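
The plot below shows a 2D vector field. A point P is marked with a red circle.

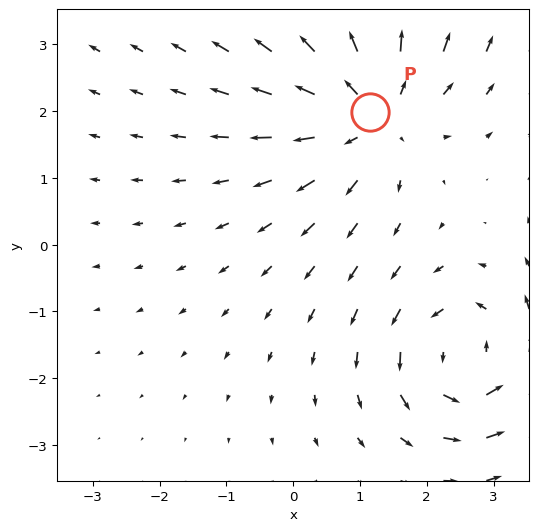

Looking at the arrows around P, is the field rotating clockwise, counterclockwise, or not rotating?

Near P at (1.2, 2.0) the arrows show no circulation. The curl there is ≈0.

not rotating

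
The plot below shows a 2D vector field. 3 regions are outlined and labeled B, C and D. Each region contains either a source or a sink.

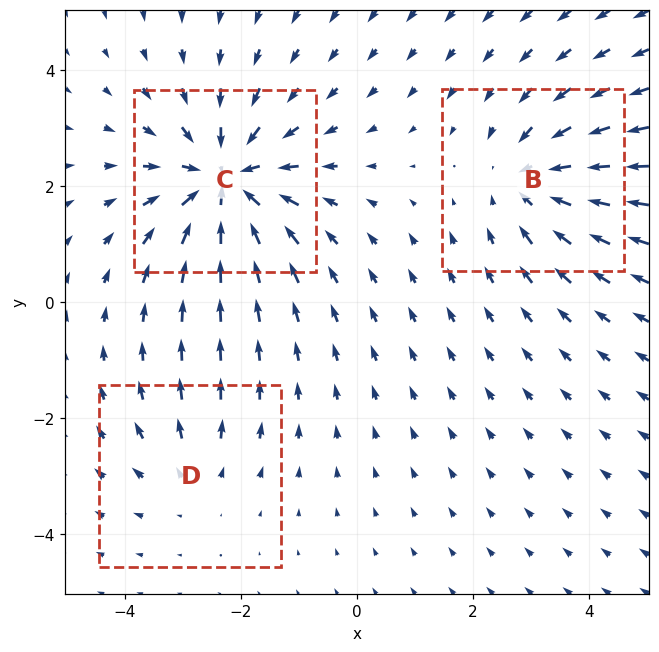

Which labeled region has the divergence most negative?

C

Divergence at each region's feature centre — B: about -3, C: about -5, D: about +2. Region C is most negative.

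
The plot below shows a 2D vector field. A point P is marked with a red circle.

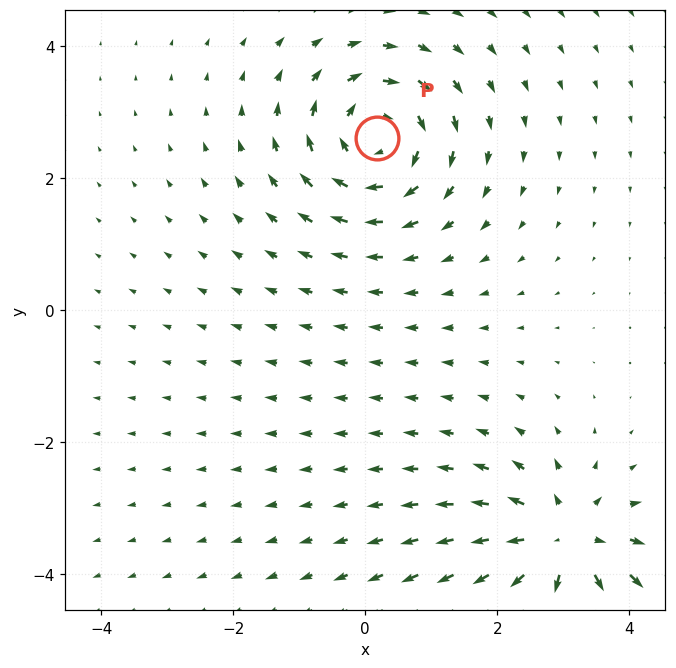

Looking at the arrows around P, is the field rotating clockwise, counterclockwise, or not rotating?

clockwise

Near P at (0.2, 2.6) the arrows circulate clockwise. The curl (z-component) there is about -4; negative curl means clockwise rotation.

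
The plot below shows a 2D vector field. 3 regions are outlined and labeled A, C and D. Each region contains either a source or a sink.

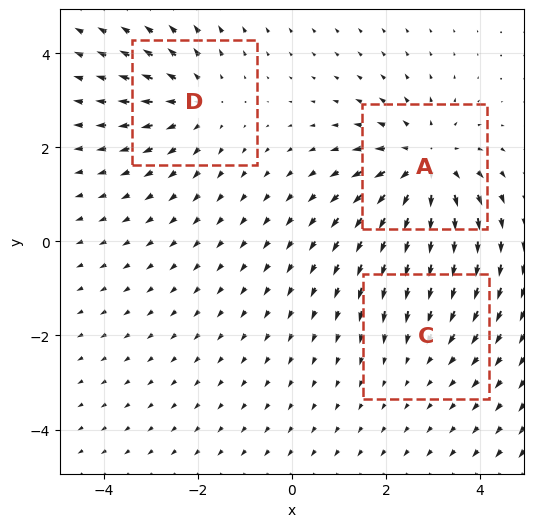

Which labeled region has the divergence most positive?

Divergence at each region's feature centre — A: about +4, C: about -2, D: about +3. Region A is most positive.

A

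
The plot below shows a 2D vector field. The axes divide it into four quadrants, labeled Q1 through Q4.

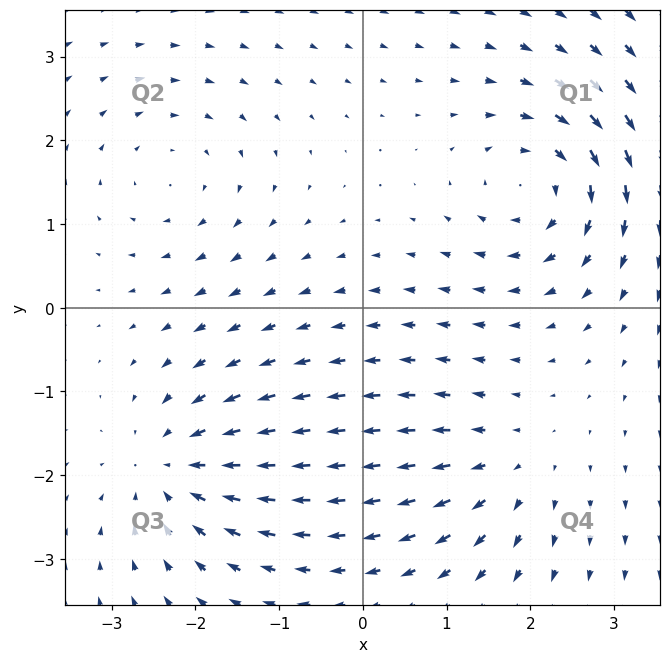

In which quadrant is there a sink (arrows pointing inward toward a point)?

The sink sits at approximately (-2.3, -1.9), which lies in quadrant Q3. The divergence there is about -5, negative as expected for a sink.

Q3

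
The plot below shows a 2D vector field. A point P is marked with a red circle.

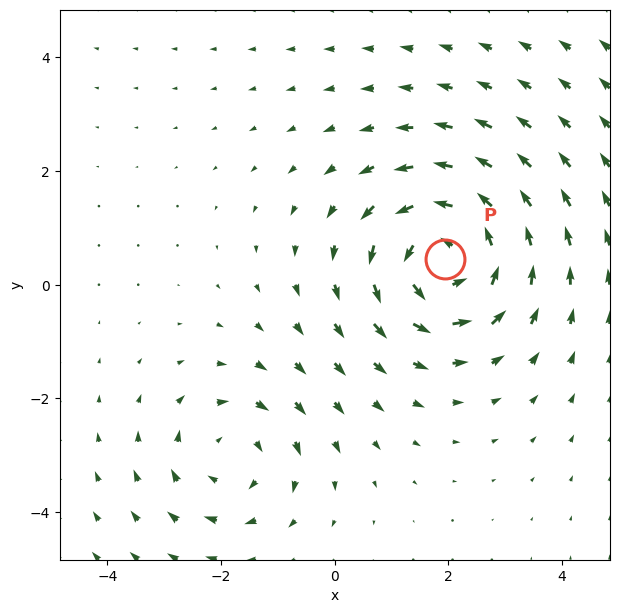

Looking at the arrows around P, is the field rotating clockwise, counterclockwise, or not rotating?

Near P at (1.9, 0.5) the arrows circulate counterclockwise. The curl (z-component) there is about +4; positive curl means counterclockwise rotation.

counterclockwise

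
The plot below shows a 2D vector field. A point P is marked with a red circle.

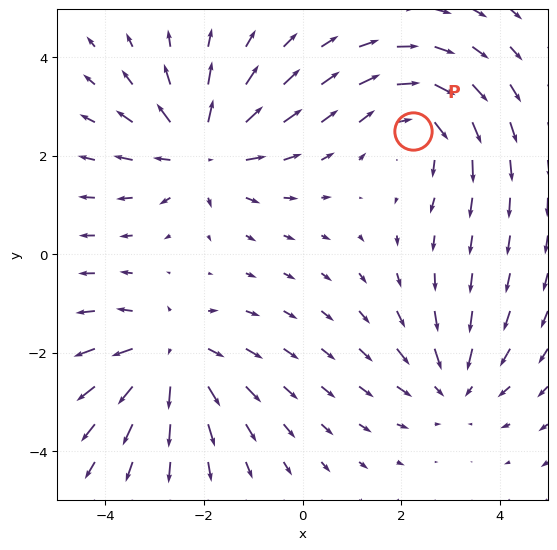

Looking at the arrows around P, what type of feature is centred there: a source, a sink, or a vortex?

vortex

At P (2.2, 2.5) the arrows circulate clockwise. Divergence ≈0, curl about -4 — near-zero divergence with nonzero curl is a vortex.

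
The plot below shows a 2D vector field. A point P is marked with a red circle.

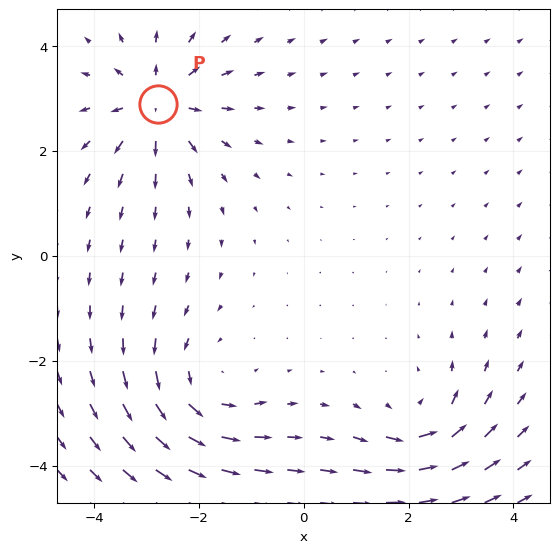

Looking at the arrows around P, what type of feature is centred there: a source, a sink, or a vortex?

At P (-2.8, 2.9) the arrows spread outward. Divergence about +5, curl ≈0 — positive divergence with near-zero curl is a source.

source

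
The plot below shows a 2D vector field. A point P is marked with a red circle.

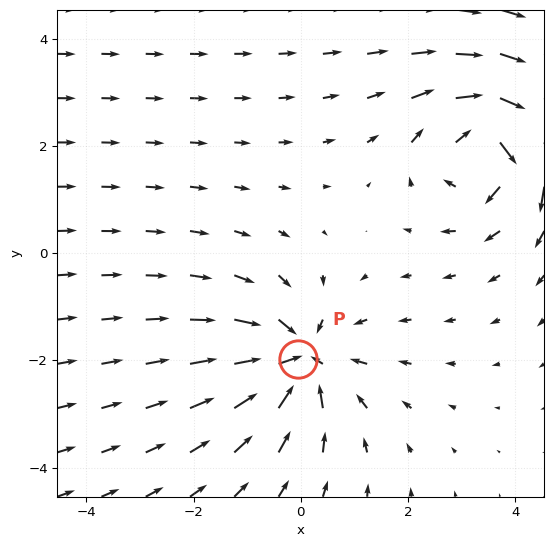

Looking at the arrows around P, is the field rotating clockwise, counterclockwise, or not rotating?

Near P at (-0.0, -2.0) the arrows show no circulation. The curl there is ≈0.

not rotating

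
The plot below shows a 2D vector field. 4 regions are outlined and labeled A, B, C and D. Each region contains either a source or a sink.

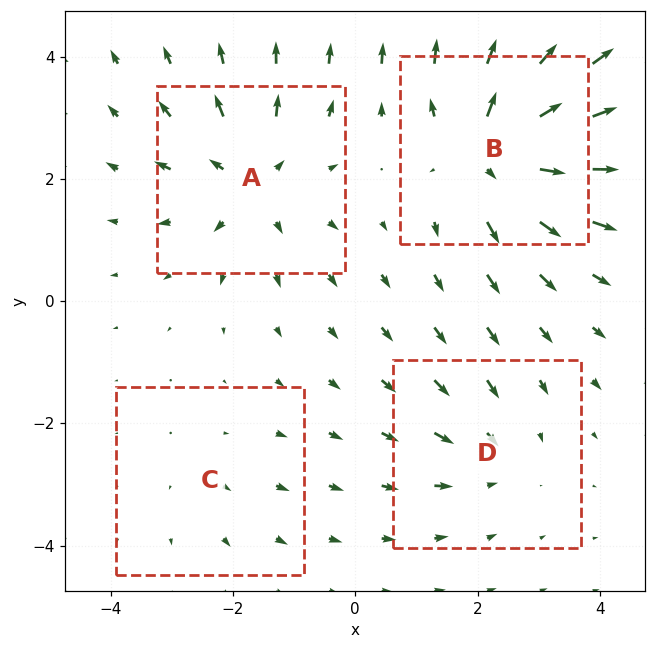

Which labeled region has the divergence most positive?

B

Divergence at each region's feature centre — A: about +5, B: about +7, C: about +2, D: about -3. Region B is most positive.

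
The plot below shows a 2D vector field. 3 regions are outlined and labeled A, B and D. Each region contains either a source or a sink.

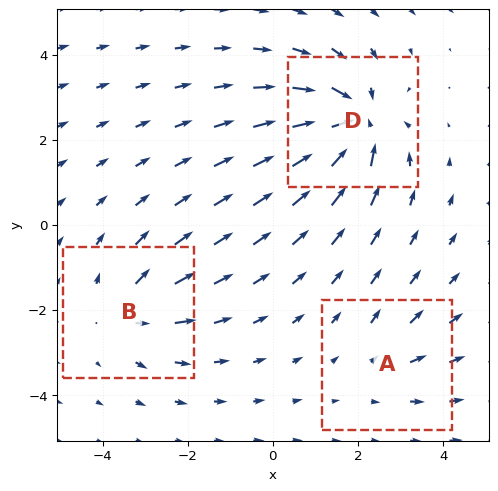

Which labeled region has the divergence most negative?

D

Divergence at each region's feature centre — A: about +2, B: about +3, D: about -5. Region D is most negative.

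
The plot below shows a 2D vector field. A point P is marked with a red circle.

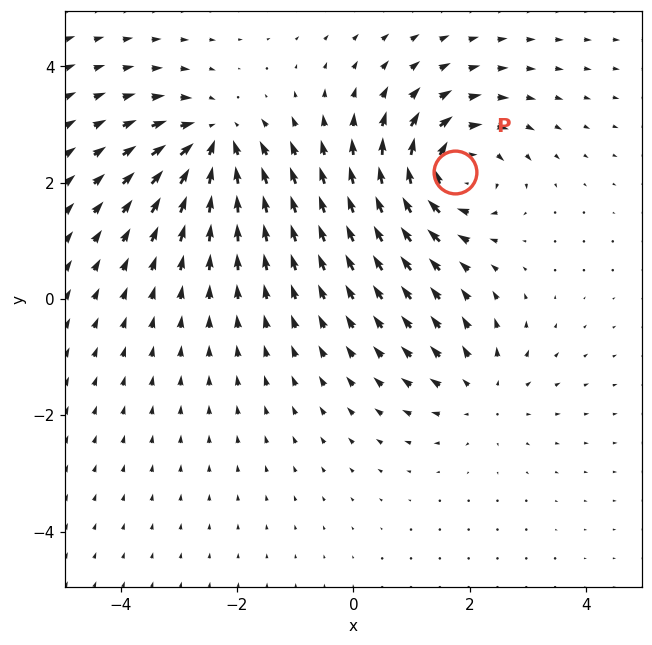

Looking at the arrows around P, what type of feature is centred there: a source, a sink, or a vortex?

At P (1.8, 2.2) the arrows circulate clockwise. Divergence ≈0, curl about -6 — near-zero divergence with nonzero curl is a vortex.

vortex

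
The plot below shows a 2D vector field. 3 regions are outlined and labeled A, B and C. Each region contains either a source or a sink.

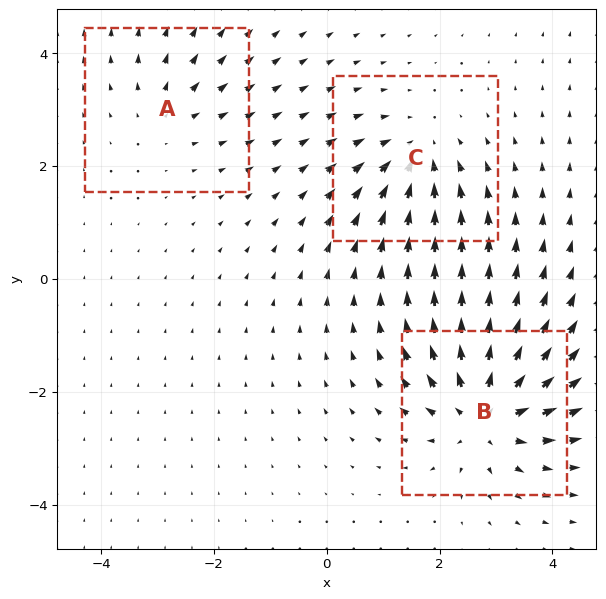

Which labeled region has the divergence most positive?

Divergence at each region's feature centre — A: about +2, B: about +6, C: about -4. Region B is most positive.

B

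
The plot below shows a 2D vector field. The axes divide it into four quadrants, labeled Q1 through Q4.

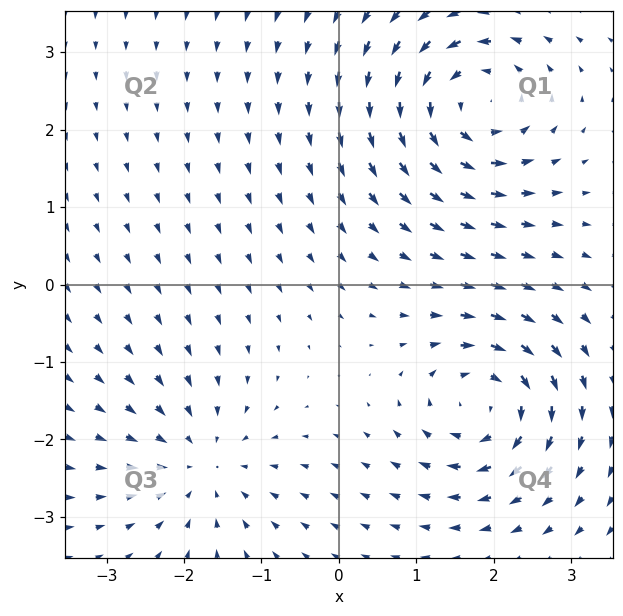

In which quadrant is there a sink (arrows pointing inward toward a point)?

Q3

The sink sits at approximately (-1.8, -2.3), which lies in quadrant Q3. The divergence there is about -4, negative as expected for a sink.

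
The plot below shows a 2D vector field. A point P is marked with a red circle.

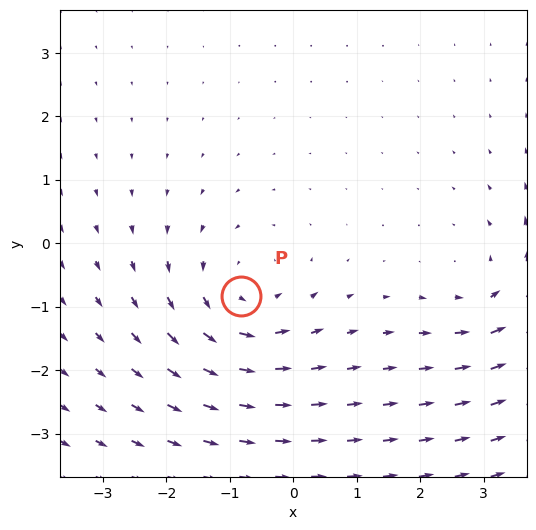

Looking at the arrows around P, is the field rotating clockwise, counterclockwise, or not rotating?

Near P at (-0.8, -0.8) the arrows circulate counterclockwise. The curl (z-component) there is about +3; positive curl means counterclockwise rotation.

counterclockwise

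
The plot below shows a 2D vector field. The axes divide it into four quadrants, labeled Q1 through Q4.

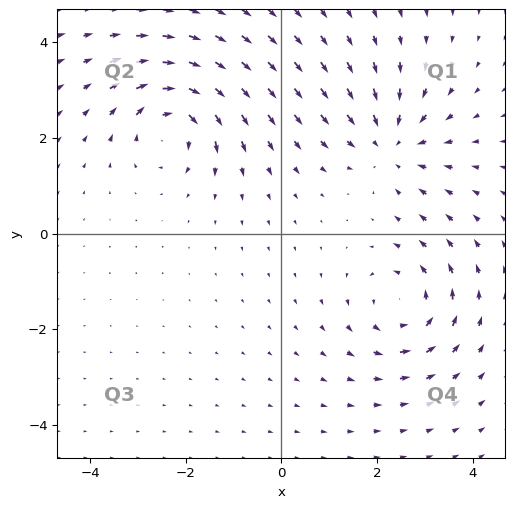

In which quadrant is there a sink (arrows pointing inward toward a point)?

Q1

The sink sits at approximately (2.3, 1.9), which lies in quadrant Q1. The divergence there is about -4, negative as expected for a sink.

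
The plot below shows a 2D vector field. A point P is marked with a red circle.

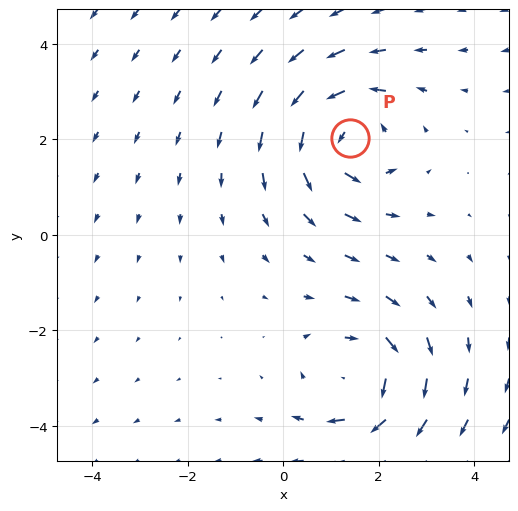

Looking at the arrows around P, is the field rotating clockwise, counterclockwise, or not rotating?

counterclockwise

Near P at (1.4, 2.0) the arrows circulate counterclockwise. The curl (z-component) there is about +3; positive curl means counterclockwise rotation.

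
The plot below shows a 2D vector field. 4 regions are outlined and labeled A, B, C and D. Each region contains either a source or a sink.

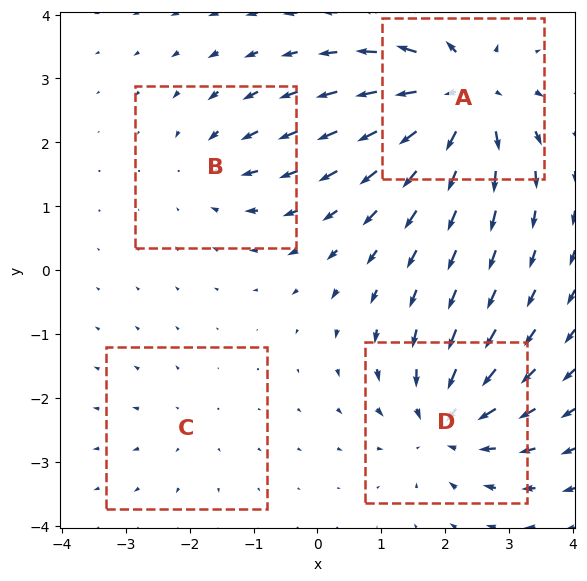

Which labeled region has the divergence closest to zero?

Divergence at each region's feature centre — A: about +8, B: about -3, C: about +2, D: about -6. Region C is closest to zero.

C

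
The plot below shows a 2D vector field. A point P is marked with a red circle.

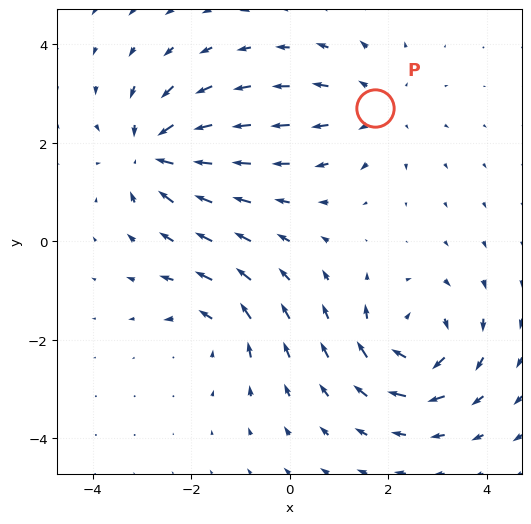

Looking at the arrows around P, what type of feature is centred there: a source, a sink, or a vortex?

At P (1.7, 2.7) the arrows spread outward. Divergence about +3, curl ≈0 — positive divergence with near-zero curl is a source.

source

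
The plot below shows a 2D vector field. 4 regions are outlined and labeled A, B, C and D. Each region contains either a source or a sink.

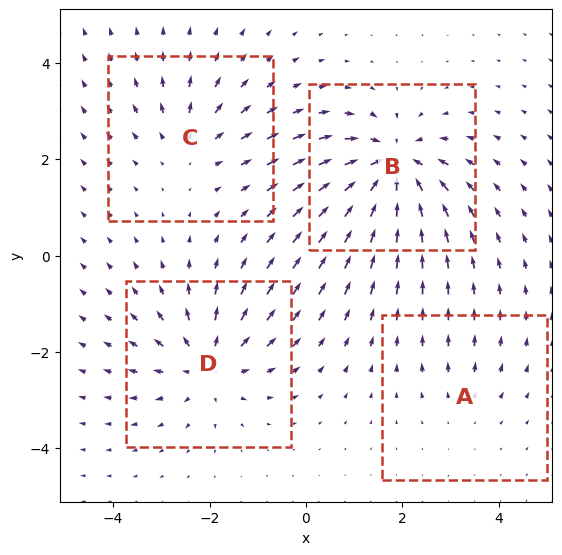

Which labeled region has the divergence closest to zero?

Divergence at each region's feature centre — A: about +2, B: about -7, C: about +4, D: about +5. Region A is closest to zero.

A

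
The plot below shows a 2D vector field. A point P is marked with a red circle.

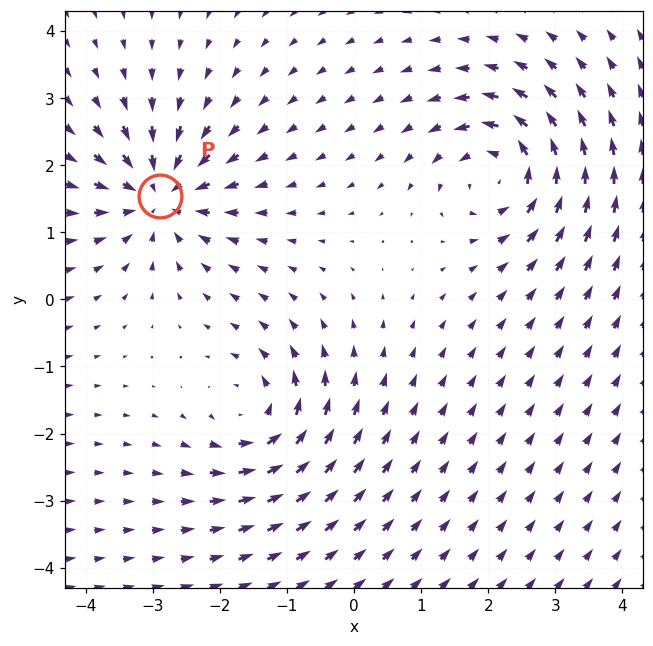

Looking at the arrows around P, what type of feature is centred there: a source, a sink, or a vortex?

At P (-2.9, 1.5) the arrows converge inward. Divergence about -6, curl ≈0 — negative divergence with near-zero curl is a sink.

sink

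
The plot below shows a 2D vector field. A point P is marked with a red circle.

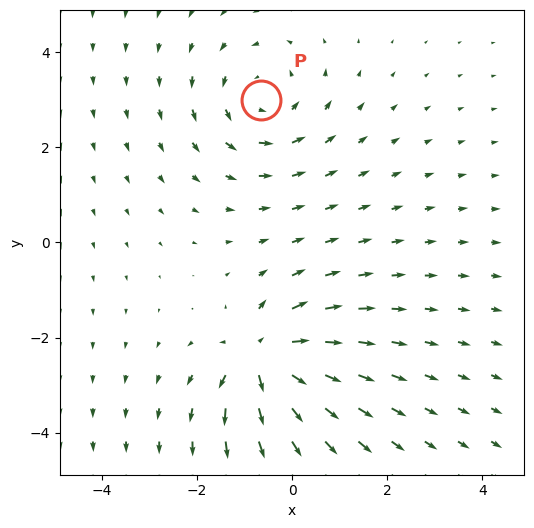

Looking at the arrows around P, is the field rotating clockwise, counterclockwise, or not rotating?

Near P at (-0.6, 3.0) the arrows circulate counterclockwise. The curl (z-component) there is about +3; positive curl means counterclockwise rotation.

counterclockwise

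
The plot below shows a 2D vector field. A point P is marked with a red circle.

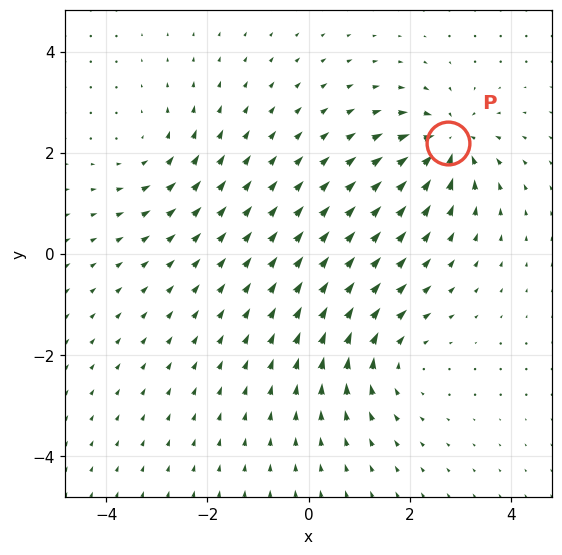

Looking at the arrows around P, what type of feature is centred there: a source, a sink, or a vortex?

At P (2.8, 2.2) the arrows converge inward. Divergence about -7, curl ≈0 — negative divergence with near-zero curl is a sink.

sink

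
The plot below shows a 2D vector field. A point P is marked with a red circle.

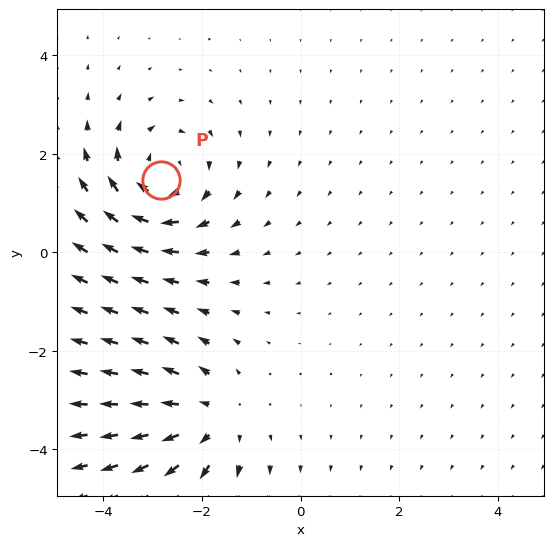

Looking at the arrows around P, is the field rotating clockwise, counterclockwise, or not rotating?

clockwise

Near P at (-2.8, 1.5) the arrows circulate clockwise. The curl (z-component) there is about -5; negative curl means clockwise rotation.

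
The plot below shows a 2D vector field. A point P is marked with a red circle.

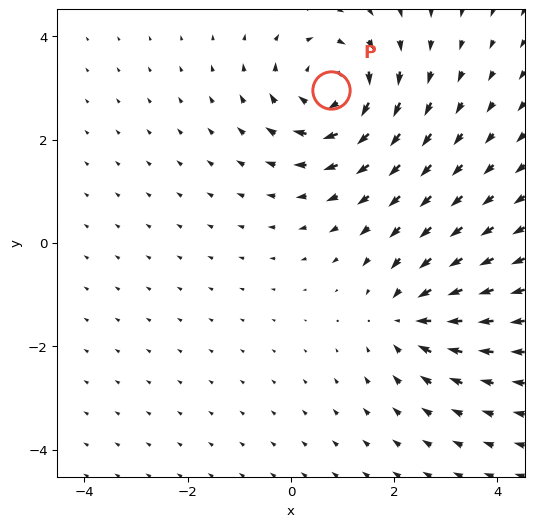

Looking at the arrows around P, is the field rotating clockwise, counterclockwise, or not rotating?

Near P at (0.8, 3.0) the arrows circulate clockwise. The curl (z-component) there is about -5; negative curl means clockwise rotation.

clockwise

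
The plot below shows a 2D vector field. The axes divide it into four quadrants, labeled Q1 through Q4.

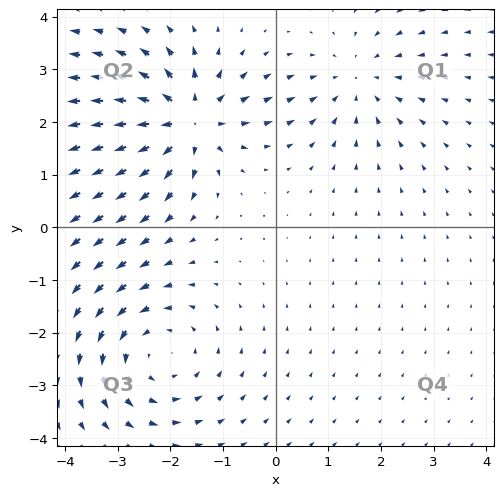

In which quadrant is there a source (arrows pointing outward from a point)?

The source sits at approximately (-1.7, 2.0), which lies in quadrant Q2. The divergence there is about +6, positive as expected for a source.

Q2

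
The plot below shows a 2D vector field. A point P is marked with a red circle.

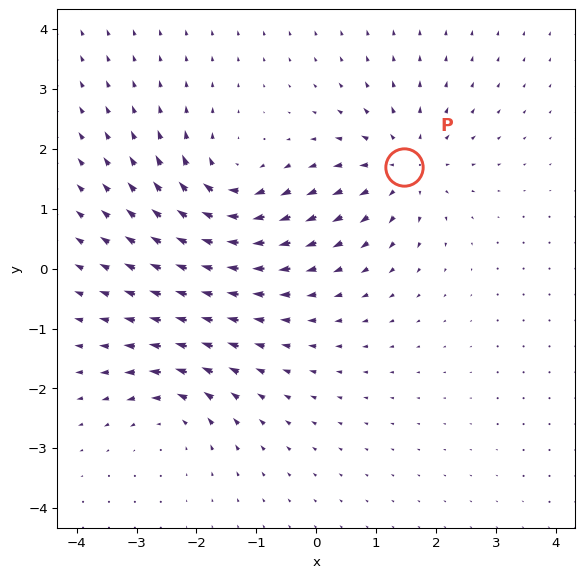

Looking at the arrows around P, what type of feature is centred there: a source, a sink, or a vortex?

source

At P (1.5, 1.7) the arrows spread outward. Divergence about +5, curl ≈0 — positive divergence with near-zero curl is a source.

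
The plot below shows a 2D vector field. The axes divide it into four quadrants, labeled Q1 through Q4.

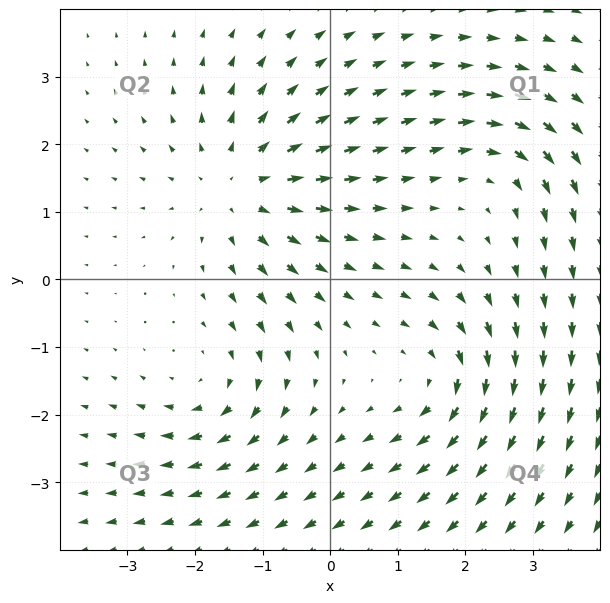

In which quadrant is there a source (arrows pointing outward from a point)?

Q2

The source sits at approximately (-1.3, 1.4), which lies in quadrant Q2. The divergence there is about +4, positive as expected for a source.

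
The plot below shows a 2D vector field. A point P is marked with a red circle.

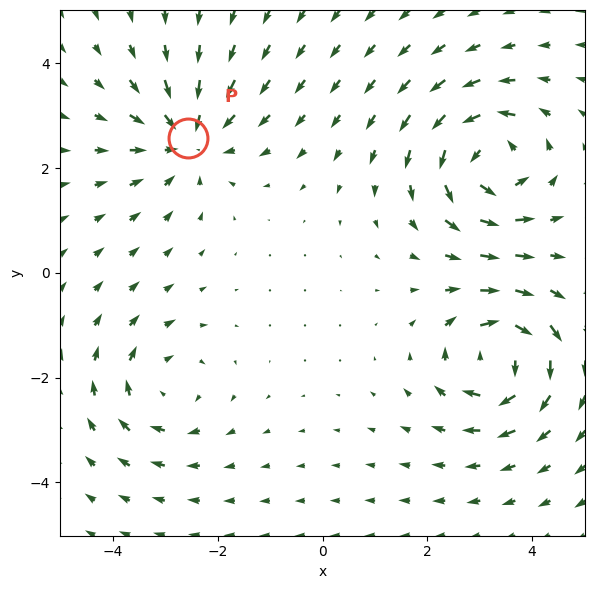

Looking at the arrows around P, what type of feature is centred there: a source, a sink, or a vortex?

sink

At P (-2.6, 2.6) the arrows converge inward. Divergence about -4, curl ≈0 — negative divergence with near-zero curl is a sink.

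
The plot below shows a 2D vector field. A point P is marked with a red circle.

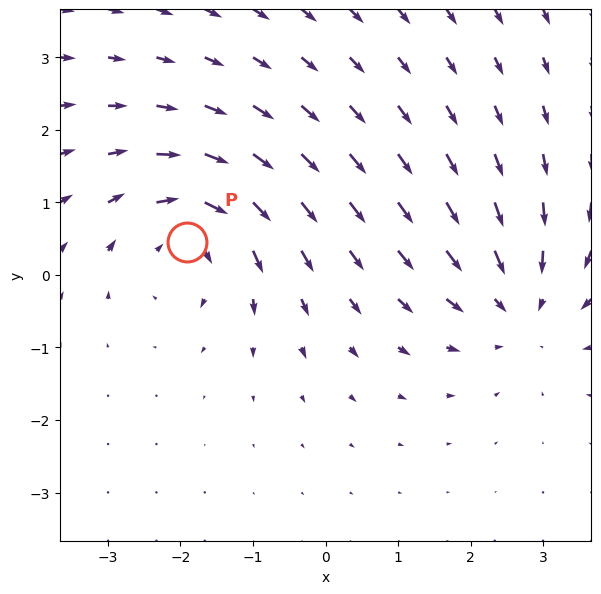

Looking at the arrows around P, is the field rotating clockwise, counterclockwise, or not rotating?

Near P at (-1.9, 0.4) the arrows circulate clockwise. The curl (z-component) there is about -5; negative curl means clockwise rotation.

clockwise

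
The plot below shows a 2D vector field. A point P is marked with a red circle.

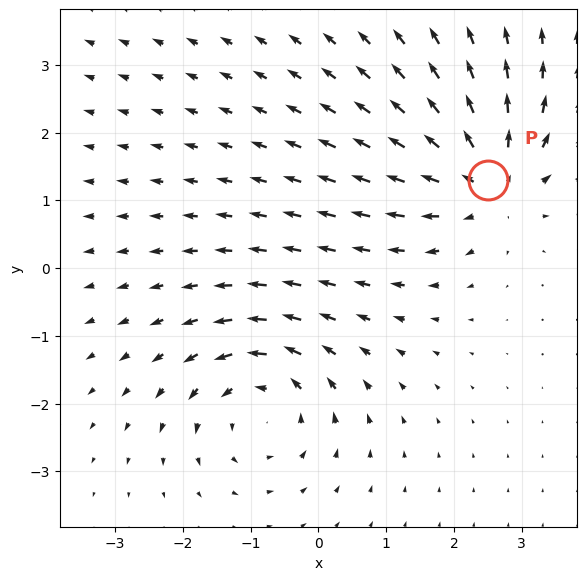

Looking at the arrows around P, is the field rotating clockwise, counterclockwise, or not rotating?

Near P at (2.5, 1.3) the arrows show no circulation. The curl there is ≈0.

not rotating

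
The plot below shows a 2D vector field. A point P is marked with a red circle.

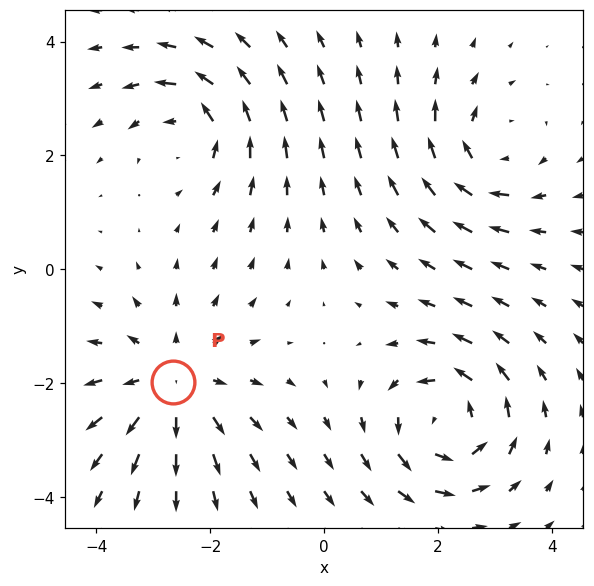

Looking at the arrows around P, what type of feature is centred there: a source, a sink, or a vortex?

At P (-2.6, -2.0) the arrows spread outward. Divergence about +4, curl ≈0 — positive divergence with near-zero curl is a source.

source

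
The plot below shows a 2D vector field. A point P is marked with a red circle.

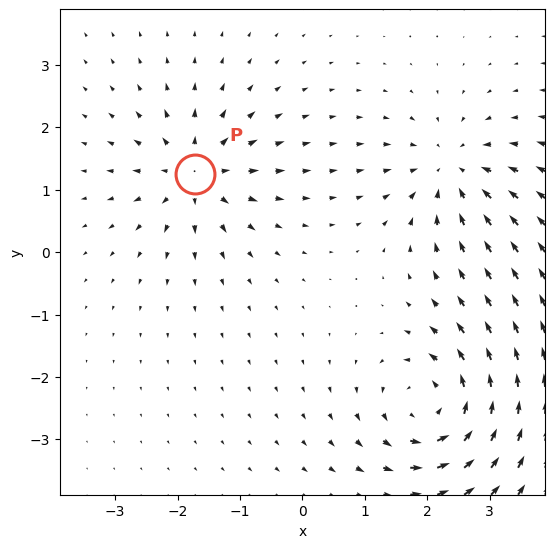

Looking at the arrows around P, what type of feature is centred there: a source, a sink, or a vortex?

source

At P (-1.7, 1.3) the arrows spread outward. Divergence about +4, curl ≈0 — positive divergence with near-zero curl is a source.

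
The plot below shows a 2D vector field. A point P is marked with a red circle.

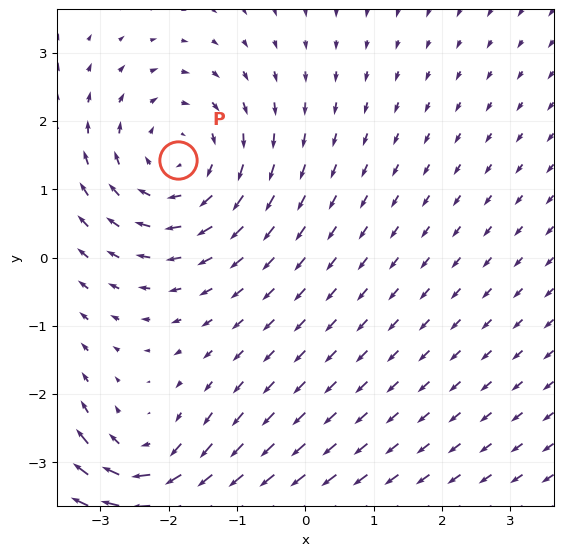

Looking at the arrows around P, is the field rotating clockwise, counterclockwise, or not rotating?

clockwise

Near P at (-1.9, 1.4) the arrows circulate clockwise. The curl (z-component) there is about -4; negative curl means clockwise rotation.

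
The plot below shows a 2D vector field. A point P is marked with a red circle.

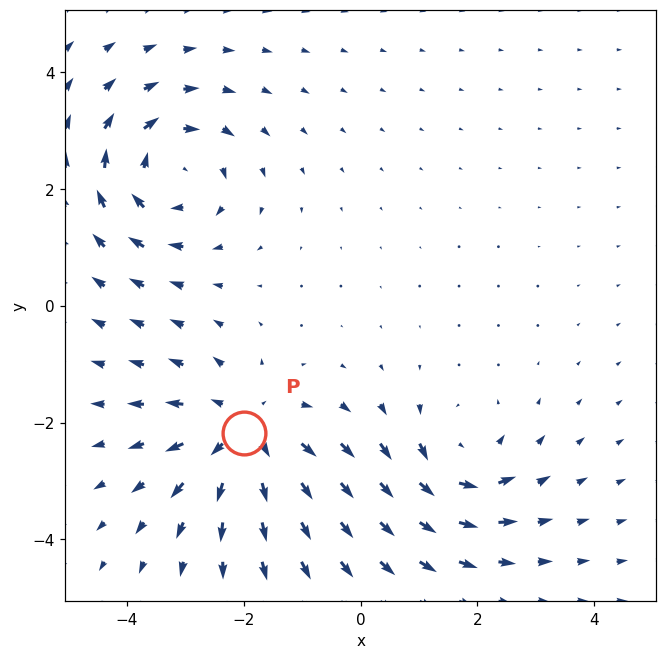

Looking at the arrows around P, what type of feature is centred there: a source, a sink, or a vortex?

source

At P (-2.0, -2.2) the arrows spread outward. Divergence about +4, curl ≈0 — positive divergence with near-zero curl is a source.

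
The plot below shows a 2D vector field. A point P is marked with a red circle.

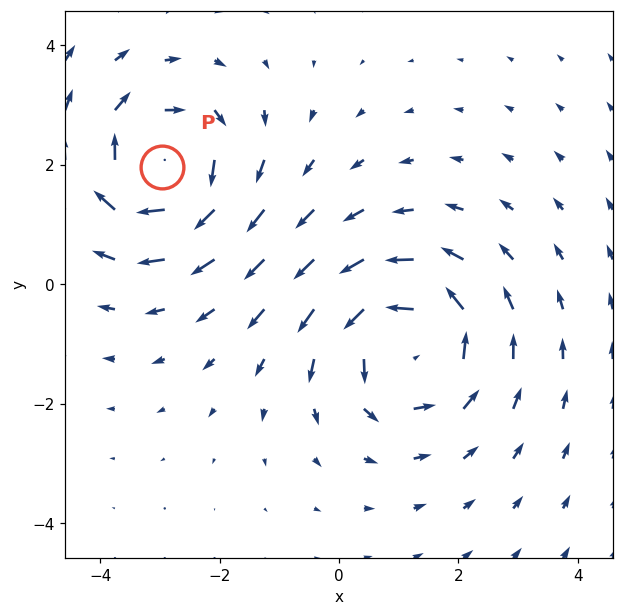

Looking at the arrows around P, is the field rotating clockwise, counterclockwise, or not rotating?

Near P at (-3.0, 2.0) the arrows circulate clockwise. The curl (z-component) there is about -4; negative curl means clockwise rotation.

clockwise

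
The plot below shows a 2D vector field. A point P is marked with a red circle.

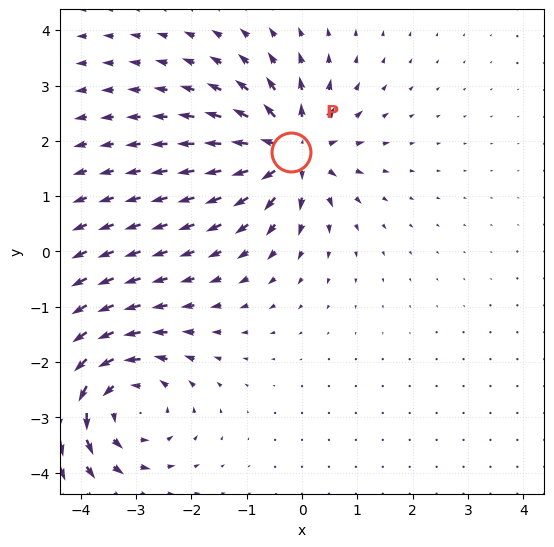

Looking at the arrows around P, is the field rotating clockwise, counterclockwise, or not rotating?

not rotating

Near P at (-0.2, 1.8) the arrows show no circulation. The curl there is ≈0.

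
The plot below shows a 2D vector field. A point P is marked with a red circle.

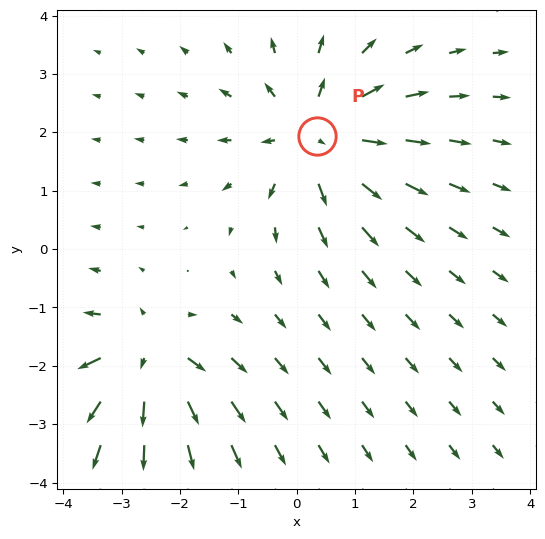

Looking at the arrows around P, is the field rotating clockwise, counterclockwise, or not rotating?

Near P at (0.4, 1.9) the arrows show no circulation. The curl there is ≈0.

not rotating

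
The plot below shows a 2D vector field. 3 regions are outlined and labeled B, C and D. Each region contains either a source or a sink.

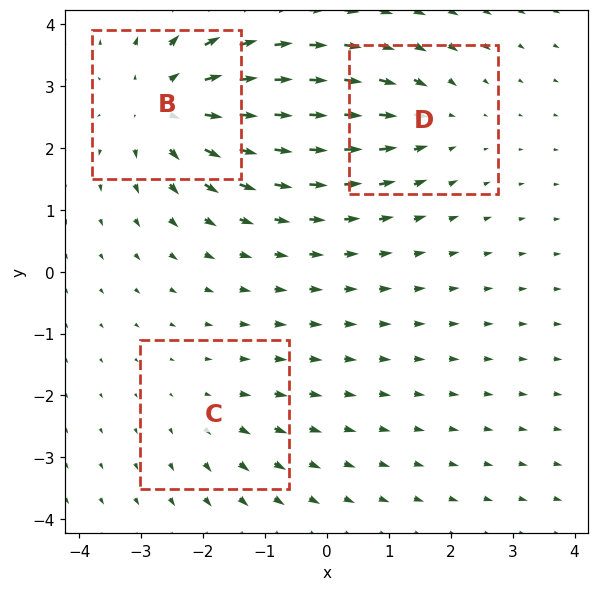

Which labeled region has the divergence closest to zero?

Divergence at each region's feature centre — B: about +5, C: about +2, D: about -3. Region C is closest to zero.

C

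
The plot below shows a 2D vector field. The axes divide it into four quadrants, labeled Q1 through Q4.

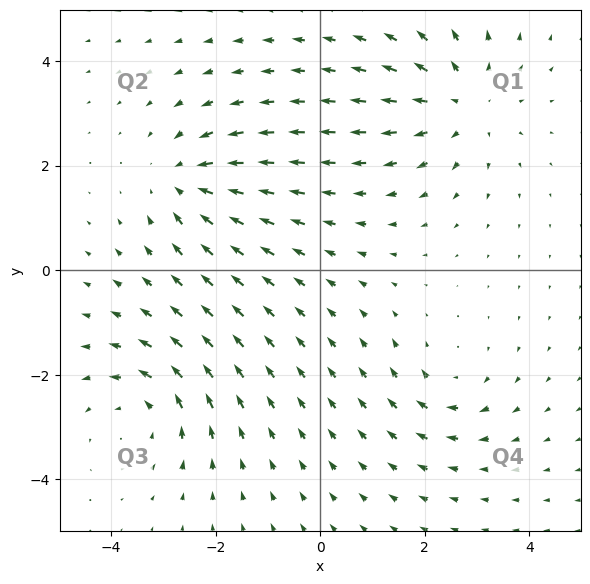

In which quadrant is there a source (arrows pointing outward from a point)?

Q1

The source sits at approximately (2.7, 3.2), which lies in quadrant Q1. The divergence there is about +4, positive as expected for a source.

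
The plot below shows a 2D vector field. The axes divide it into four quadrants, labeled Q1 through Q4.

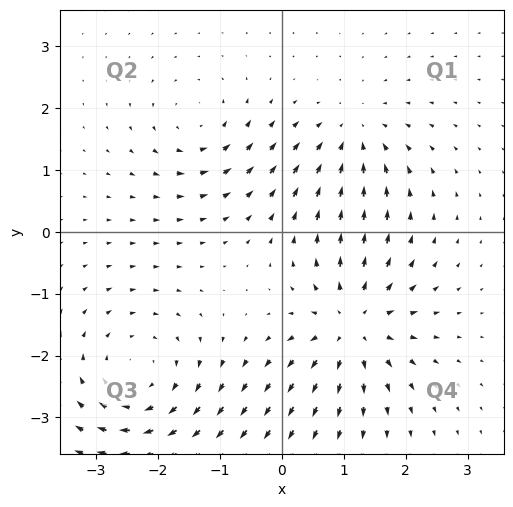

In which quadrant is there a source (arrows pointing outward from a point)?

The source sits at approximately (1.2, -1.5), which lies in quadrant Q4. The divergence there is about +6, positive as expected for a source.

Q4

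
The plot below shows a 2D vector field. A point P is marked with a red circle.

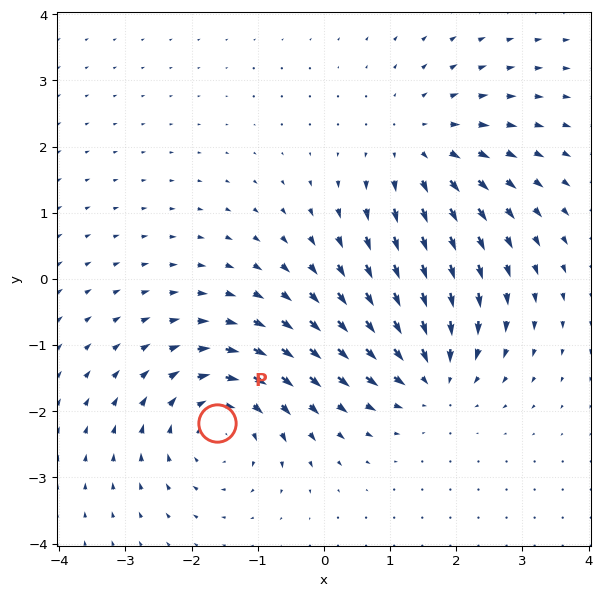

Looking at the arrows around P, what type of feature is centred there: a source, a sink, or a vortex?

vortex

At P (-1.6, -2.2) the arrows circulate clockwise. Divergence ≈0, curl about -5 — near-zero divergence with nonzero curl is a vortex.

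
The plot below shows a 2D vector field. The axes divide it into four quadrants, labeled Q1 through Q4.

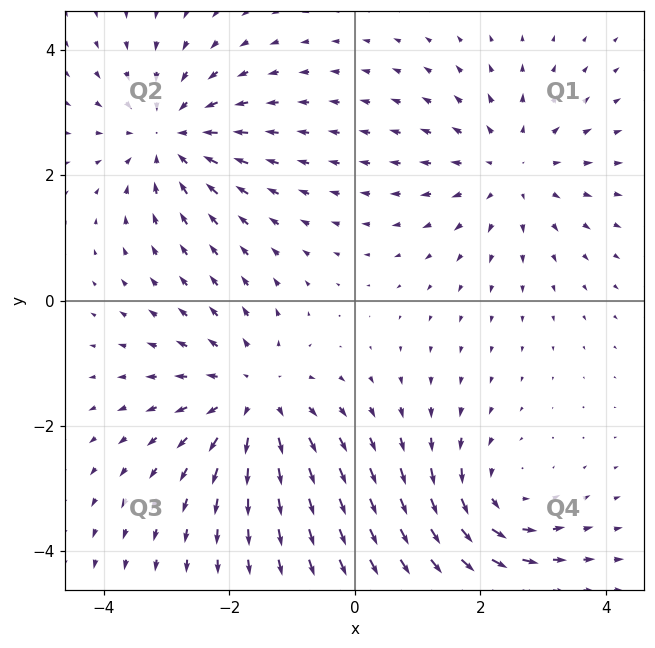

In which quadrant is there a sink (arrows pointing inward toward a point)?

The sink sits at approximately (-3.0, 2.6), which lies in quadrant Q2. The divergence there is about -4, negative as expected for a sink.

Q2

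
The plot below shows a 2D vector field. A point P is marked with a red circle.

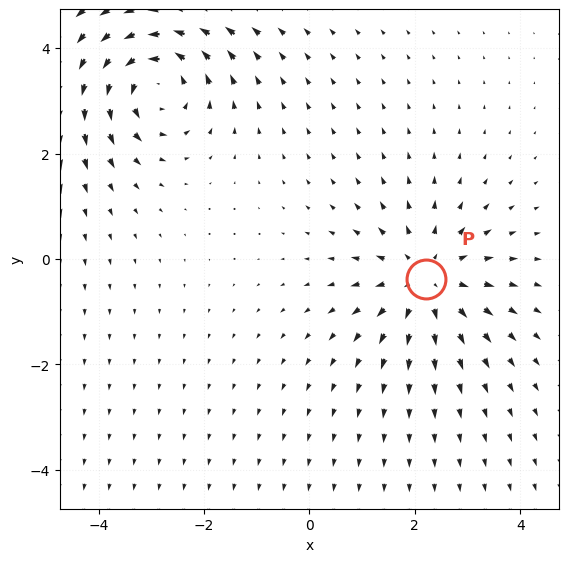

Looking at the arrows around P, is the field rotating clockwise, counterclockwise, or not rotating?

not rotating

Near P at (2.2, -0.4) the arrows show no circulation. The curl there is ≈0.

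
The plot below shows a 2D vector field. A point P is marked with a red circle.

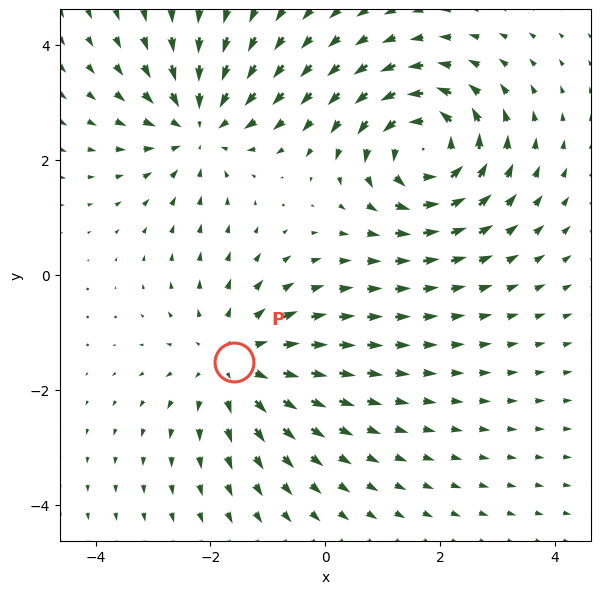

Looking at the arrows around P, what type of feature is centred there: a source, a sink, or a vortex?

source

At P (-1.6, -1.5) the arrows spread outward. Divergence about +3, curl ≈0 — positive divergence with near-zero curl is a source.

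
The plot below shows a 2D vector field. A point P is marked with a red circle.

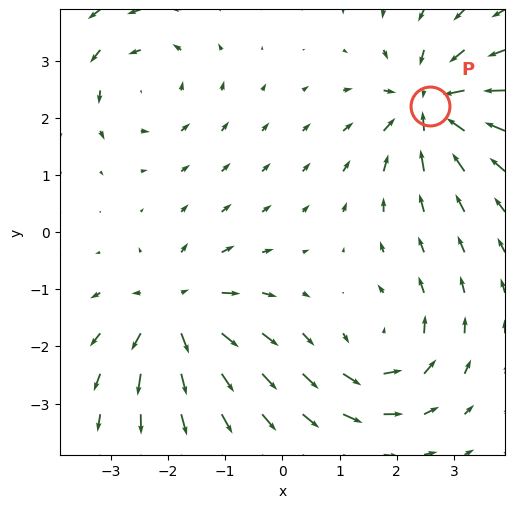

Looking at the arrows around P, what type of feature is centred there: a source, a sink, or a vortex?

sink

At P (2.6, 2.2) the arrows converge inward. Divergence about -6, curl ≈0 — negative divergence with near-zero curl is a sink.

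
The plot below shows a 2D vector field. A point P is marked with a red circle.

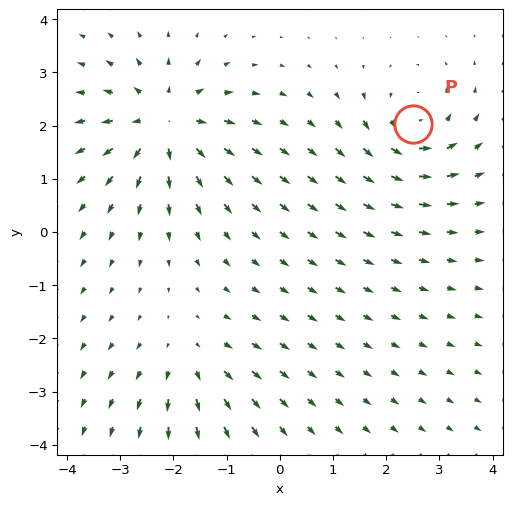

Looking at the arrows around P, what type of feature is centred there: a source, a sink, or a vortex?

At P (2.5, 2.0) the arrows circulate counterclockwise. Divergence ≈0, curl about +5 — near-zero divergence with nonzero curl is a vortex.

vortex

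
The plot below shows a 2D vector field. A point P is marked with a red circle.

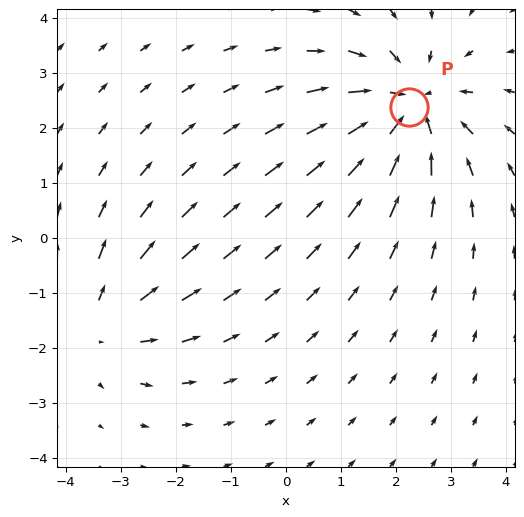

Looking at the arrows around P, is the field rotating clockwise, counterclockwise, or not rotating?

not rotating

Near P at (2.2, 2.4) the arrows show no circulation. The curl there is ≈0.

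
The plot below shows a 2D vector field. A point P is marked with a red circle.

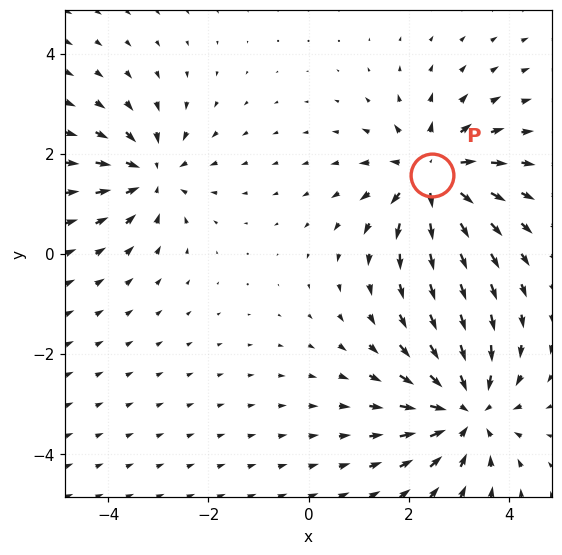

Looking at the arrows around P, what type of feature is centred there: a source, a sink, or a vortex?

source

At P (2.5, 1.6) the arrows spread outward. Divergence about +4, curl ≈0 — positive divergence with near-zero curl is a source.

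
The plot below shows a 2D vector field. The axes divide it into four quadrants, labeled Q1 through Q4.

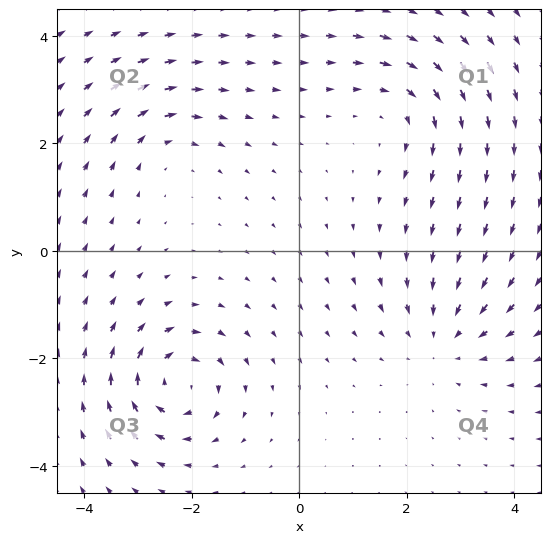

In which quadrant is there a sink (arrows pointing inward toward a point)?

Q4

The sink sits at approximately (2.7, -1.6), which lies in quadrant Q4. The divergence there is about -4, negative as expected for a sink.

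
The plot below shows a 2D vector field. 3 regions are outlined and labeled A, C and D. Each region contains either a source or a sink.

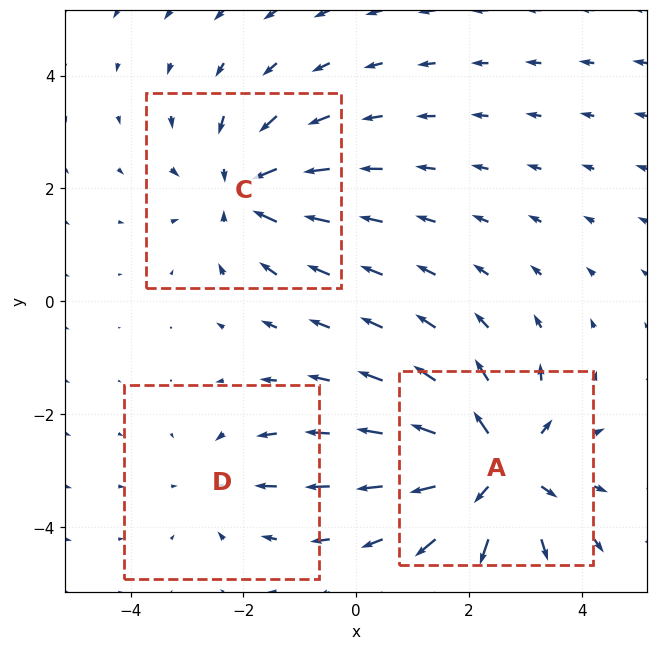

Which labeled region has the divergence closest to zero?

D

Divergence at each region's feature centre — A: about +5, C: about -4, D: about -2. Region D is closest to zero.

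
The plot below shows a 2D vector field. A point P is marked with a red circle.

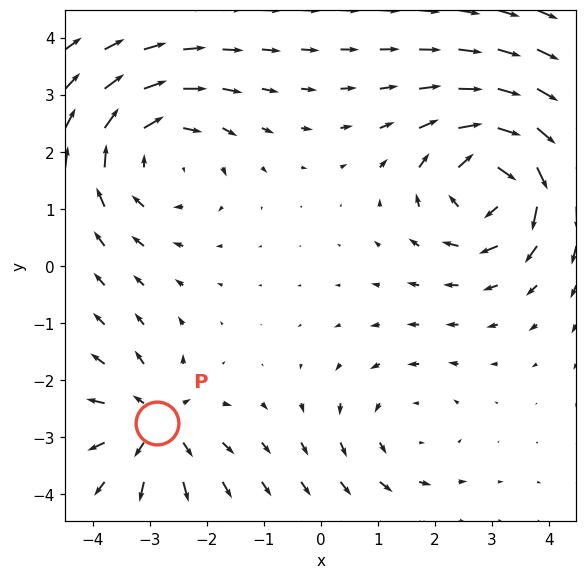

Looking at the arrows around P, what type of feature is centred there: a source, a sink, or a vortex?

source

At P (-2.9, -2.8) the arrows spread outward. Divergence about +4, curl ≈0 — positive divergence with near-zero curl is a source.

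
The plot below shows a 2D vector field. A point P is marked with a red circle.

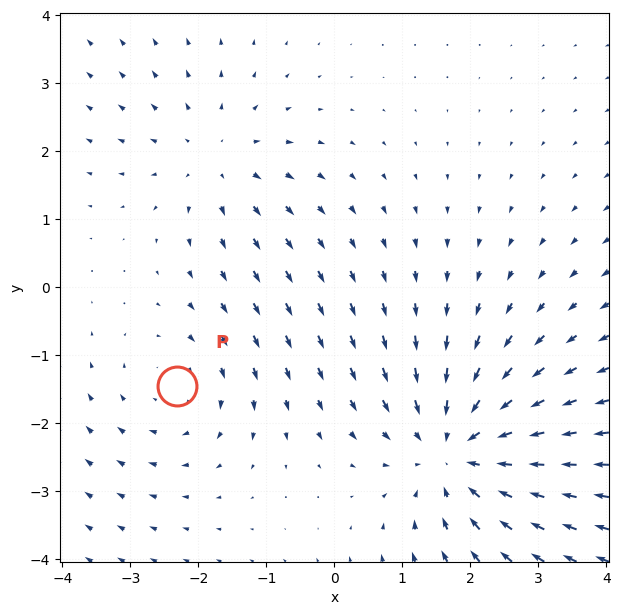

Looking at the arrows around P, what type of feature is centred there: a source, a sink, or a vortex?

At P (-2.3, -1.5) the arrows circulate clockwise. Divergence ≈0, curl about -2 — near-zero divergence with nonzero curl is a vortex.

vortex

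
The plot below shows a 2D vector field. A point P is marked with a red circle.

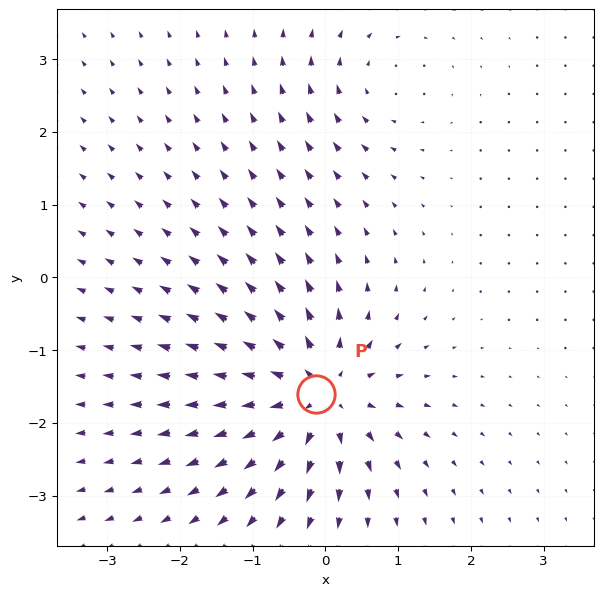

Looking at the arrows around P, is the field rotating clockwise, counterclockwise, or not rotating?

not rotating

Near P at (-0.1, -1.6) the arrows show no circulation. The curl there is ≈0.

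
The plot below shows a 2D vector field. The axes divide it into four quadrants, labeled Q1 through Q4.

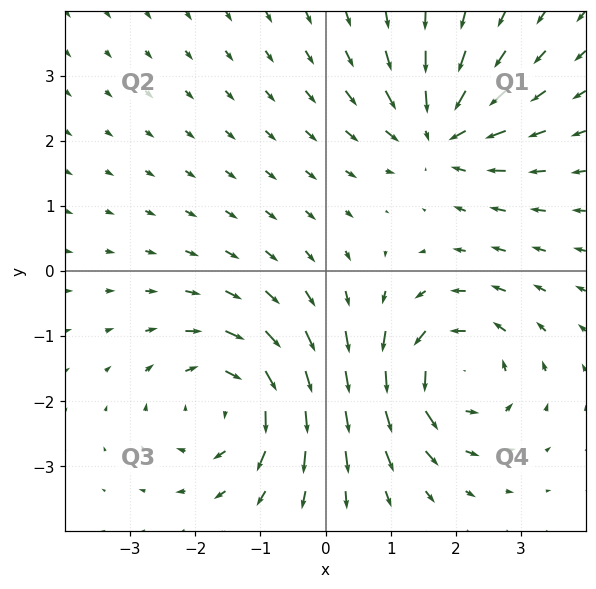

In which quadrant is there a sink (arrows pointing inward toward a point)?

Q1

The sink sits at approximately (1.7, 2.1), which lies in quadrant Q1. The divergence there is about -5, negative as expected for a sink.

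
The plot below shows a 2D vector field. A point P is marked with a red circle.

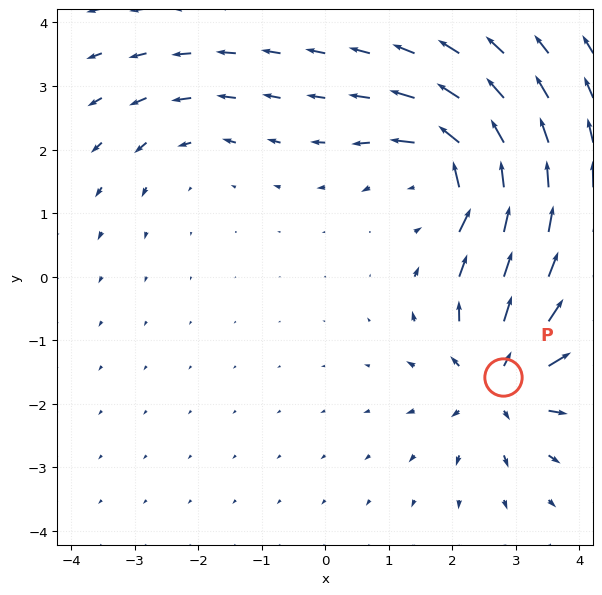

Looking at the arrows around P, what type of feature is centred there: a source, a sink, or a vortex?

source

At P (2.8, -1.6) the arrows spread outward. Divergence about +5, curl ≈0 — positive divergence with near-zero curl is a source.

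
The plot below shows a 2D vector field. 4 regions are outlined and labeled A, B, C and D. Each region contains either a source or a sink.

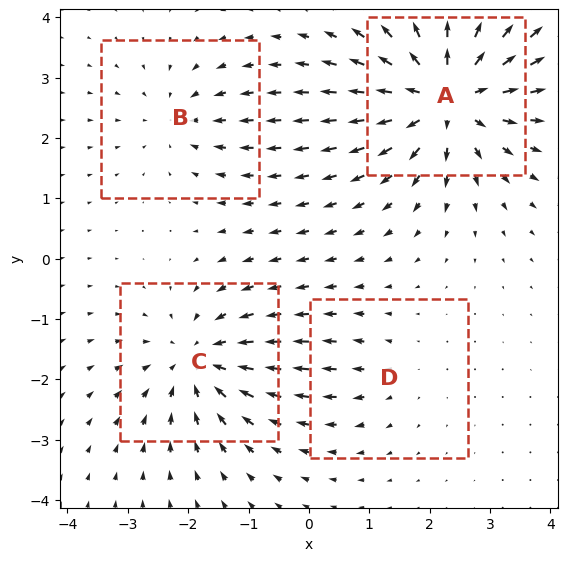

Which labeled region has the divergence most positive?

A

Divergence at each region's feature centre — A: about +7, B: about -3, C: about -5, D: about +2. Region A is most positive.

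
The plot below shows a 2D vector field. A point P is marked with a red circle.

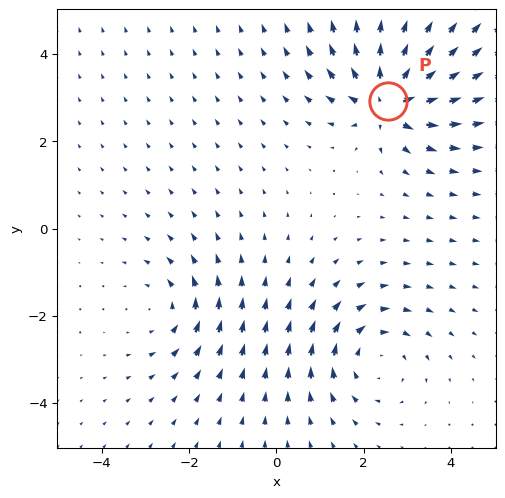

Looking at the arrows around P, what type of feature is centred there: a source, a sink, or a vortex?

source

At P (2.6, 2.9) the arrows spread outward. Divergence about +6, curl ≈0 — positive divergence with near-zero curl is a source.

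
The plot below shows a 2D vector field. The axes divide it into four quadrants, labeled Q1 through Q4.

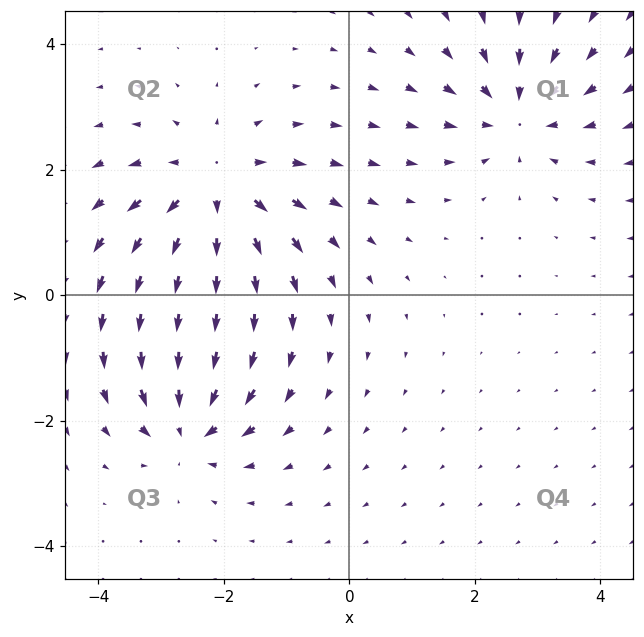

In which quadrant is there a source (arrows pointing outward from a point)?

The source sits at approximately (-2.1, 1.7), which lies in quadrant Q2. The divergence there is about +3, positive as expected for a source.

Q2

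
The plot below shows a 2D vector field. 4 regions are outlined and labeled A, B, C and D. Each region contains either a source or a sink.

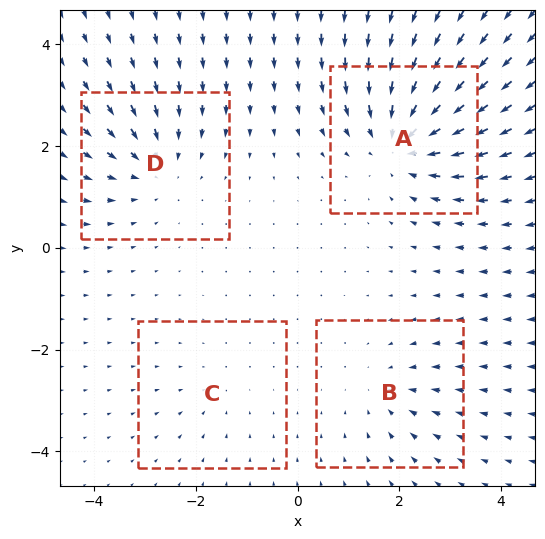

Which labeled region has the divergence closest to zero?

Divergence at each region's feature centre — A: about -6, B: about -3, C: about -2, D: about -4. Region C is closest to zero.

C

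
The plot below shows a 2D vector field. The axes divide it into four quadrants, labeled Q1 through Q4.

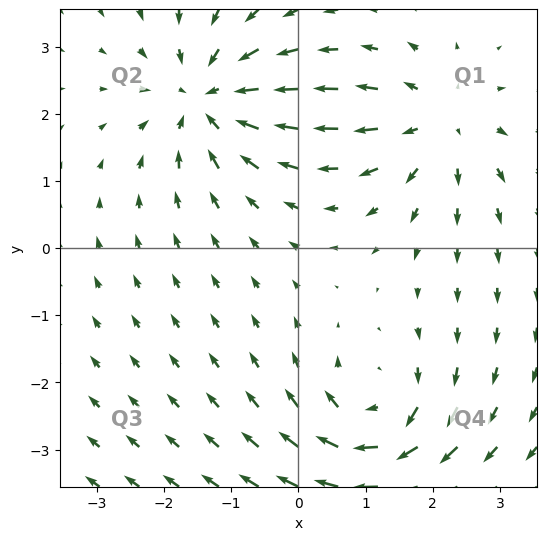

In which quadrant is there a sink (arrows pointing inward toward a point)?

The sink sits at approximately (-1.3, 2.2), which lies in quadrant Q2. The divergence there is about -5, negative as expected for a sink.

Q2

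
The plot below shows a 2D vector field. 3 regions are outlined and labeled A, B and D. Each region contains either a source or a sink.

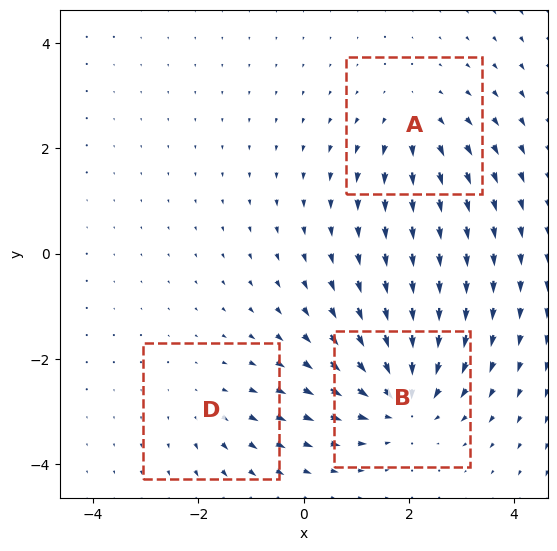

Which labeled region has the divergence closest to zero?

Divergence at each region's feature centre — A: about +3, B: about -5, D: about +2. Region D is closest to zero.

D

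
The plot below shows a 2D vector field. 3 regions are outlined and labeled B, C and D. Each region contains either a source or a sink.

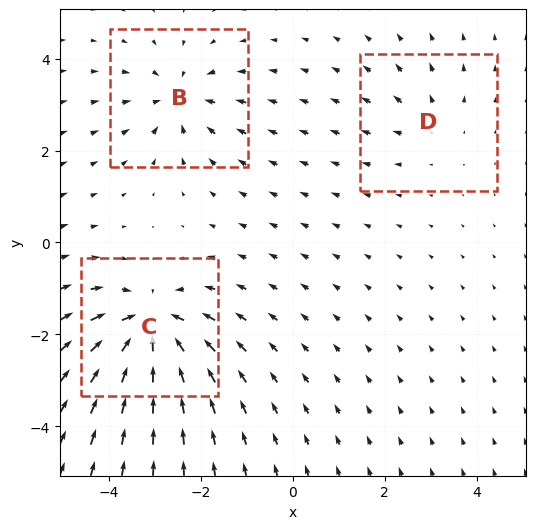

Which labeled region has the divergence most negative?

Divergence at each region's feature centre — B: about -4, C: about -6, D: about +2. Region C is most negative.

C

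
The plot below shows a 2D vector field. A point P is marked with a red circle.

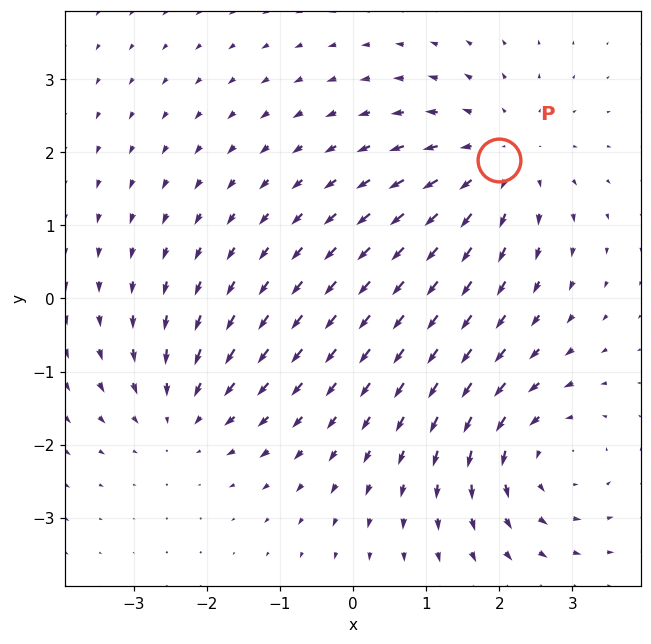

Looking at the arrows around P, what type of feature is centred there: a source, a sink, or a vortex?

At P (2.0, 1.9) the arrows spread outward. Divergence about +4, curl ≈0 — positive divergence with near-zero curl is a source.

source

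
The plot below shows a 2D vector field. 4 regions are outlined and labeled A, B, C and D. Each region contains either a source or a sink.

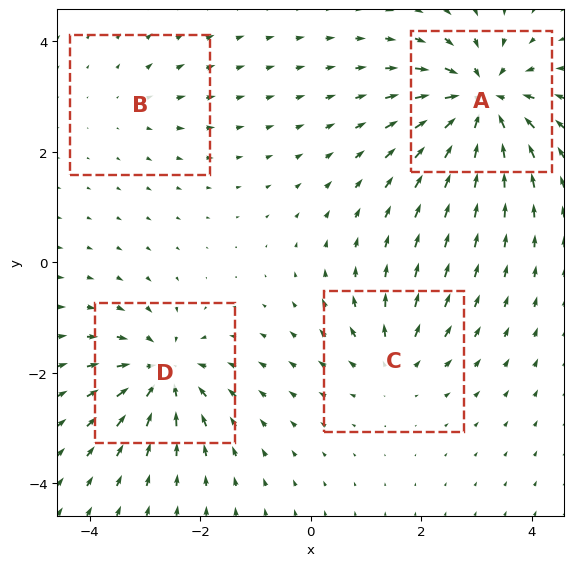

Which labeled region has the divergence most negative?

A

Divergence at each region's feature centre — A: about -9, B: about +2, C: about +4, D: about -7. Region A is most negative.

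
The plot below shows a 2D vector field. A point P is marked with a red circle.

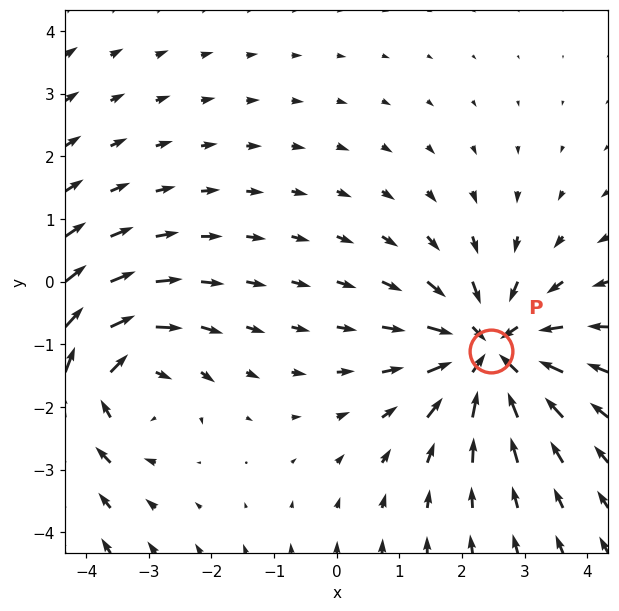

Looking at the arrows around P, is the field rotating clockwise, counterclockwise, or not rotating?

Near P at (2.5, -1.1) the arrows show no circulation. The curl there is ≈0.

not rotating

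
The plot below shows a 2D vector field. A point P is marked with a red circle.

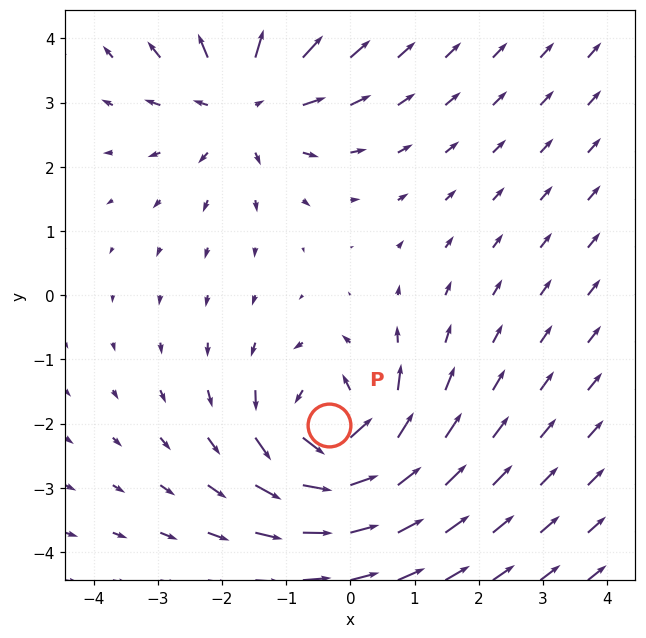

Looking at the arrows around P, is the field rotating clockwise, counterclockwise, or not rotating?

Near P at (-0.3, -2.0) the arrows circulate counterclockwise. The curl (z-component) there is about +4; positive curl means counterclockwise rotation.

counterclockwise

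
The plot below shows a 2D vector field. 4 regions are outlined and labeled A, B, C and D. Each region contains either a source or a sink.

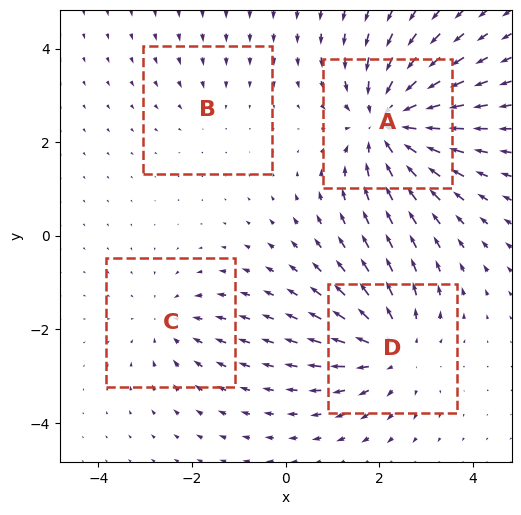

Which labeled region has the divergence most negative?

Divergence at each region's feature centre — A: about -7, B: about -2, C: about -3, D: about +5. Region A is most negative.

A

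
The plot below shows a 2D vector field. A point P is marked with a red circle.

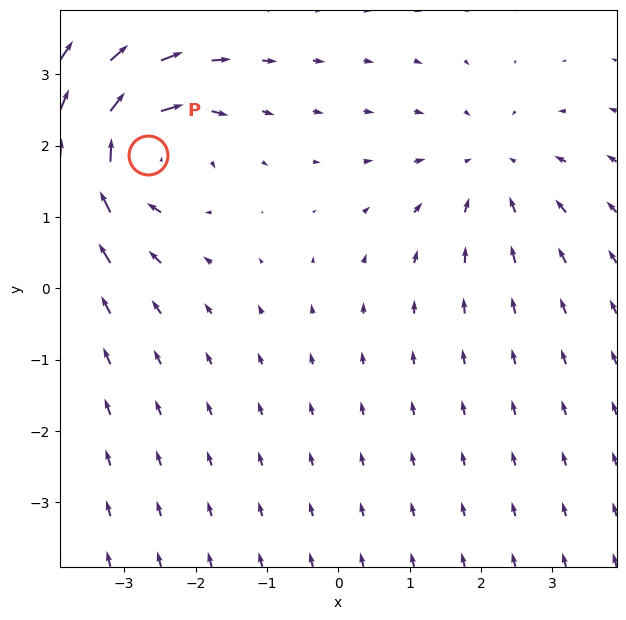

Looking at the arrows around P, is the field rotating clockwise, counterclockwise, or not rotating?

clockwise

Near P at (-2.7, 1.9) the arrows circulate clockwise. The curl (z-component) there is about -4; negative curl means clockwise rotation.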